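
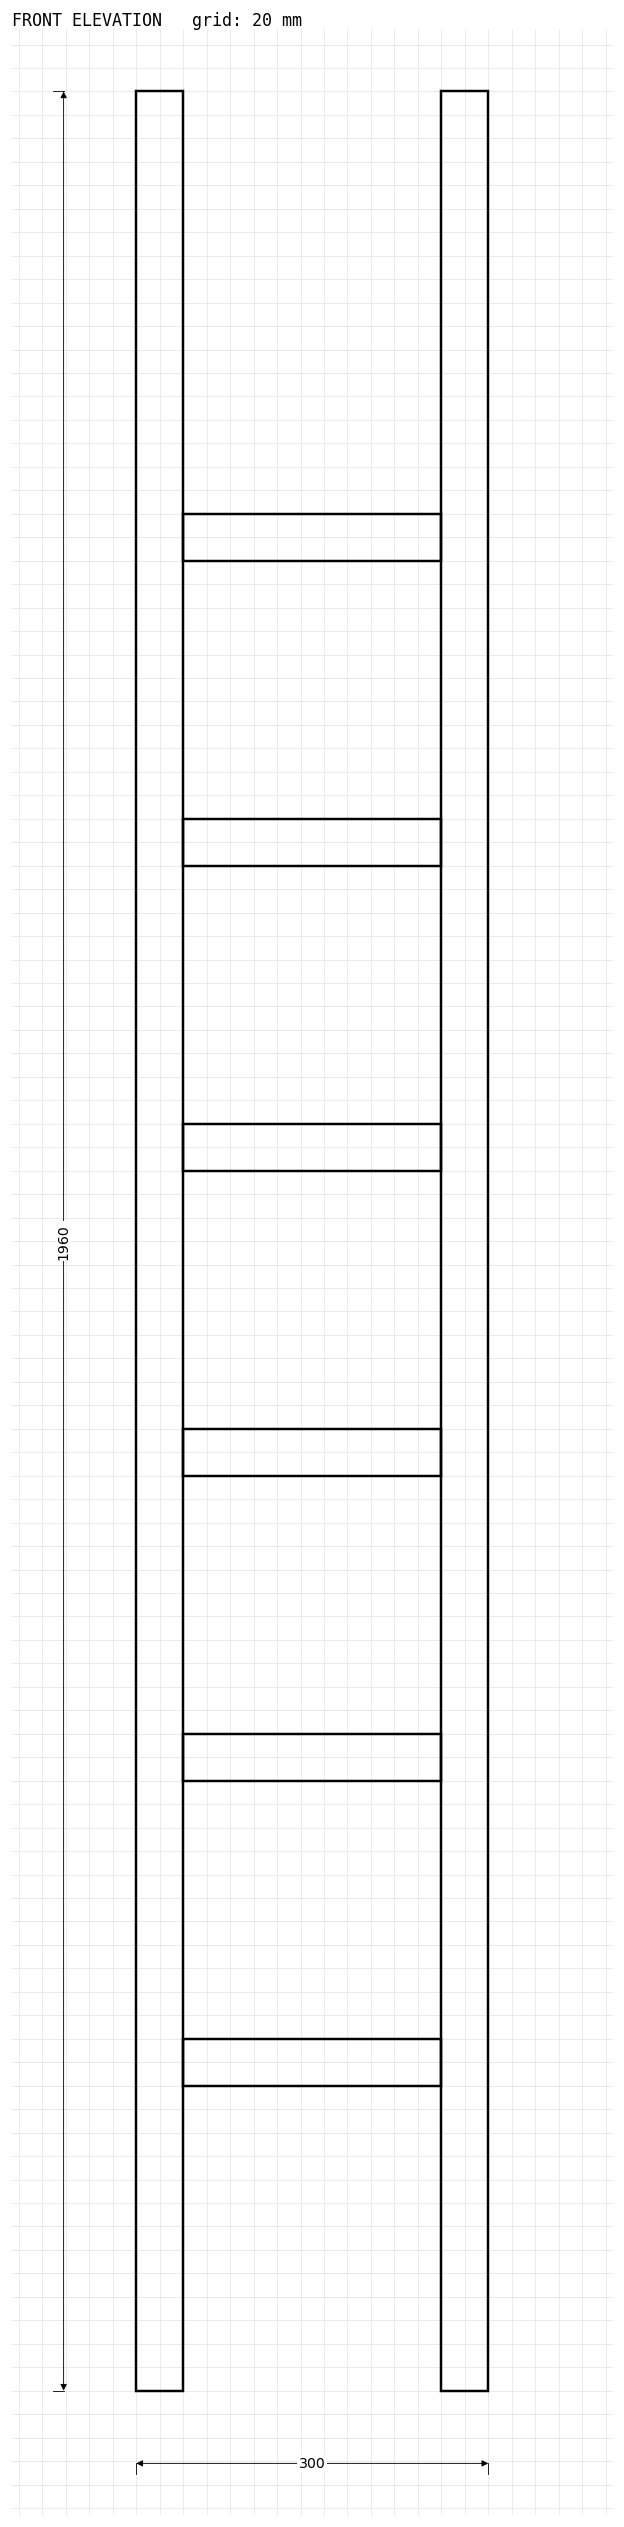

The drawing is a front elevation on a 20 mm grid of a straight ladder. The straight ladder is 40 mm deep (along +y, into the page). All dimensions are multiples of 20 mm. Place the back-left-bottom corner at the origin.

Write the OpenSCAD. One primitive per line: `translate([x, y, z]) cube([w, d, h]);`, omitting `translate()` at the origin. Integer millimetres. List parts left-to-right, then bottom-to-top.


cube([40, 40, 1960]);
translate([40, 0, 260]) cube([220, 40, 40]);
translate([40, 0, 520]) cube([220, 40, 40]);
translate([40, 0, 780]) cube([220, 40, 40]);
translate([40, 0, 1040]) cube([220, 40, 40]);
translate([40, 0, 1300]) cube([220, 40, 40]);
translate([40, 0, 1560]) cube([220, 40, 40]);
translate([260, 0, 0]) cube([40, 40, 1960]);


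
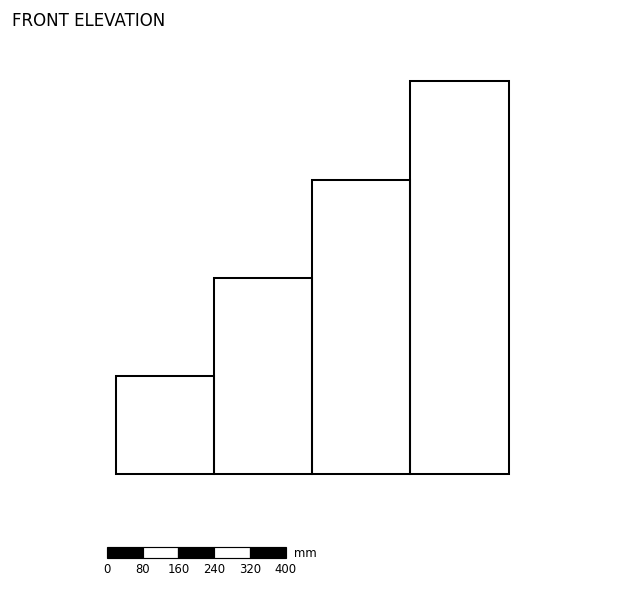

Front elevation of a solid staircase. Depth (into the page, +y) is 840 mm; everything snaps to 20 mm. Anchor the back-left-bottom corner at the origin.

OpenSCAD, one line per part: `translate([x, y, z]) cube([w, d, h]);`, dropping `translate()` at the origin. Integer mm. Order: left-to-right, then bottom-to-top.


cube([220, 840, 220]);
translate([220, 0, 0]) cube([220, 840, 440]);
translate([440, 0, 0]) cube([220, 840, 660]);
translate([660, 0, 0]) cube([220, 840, 880]);


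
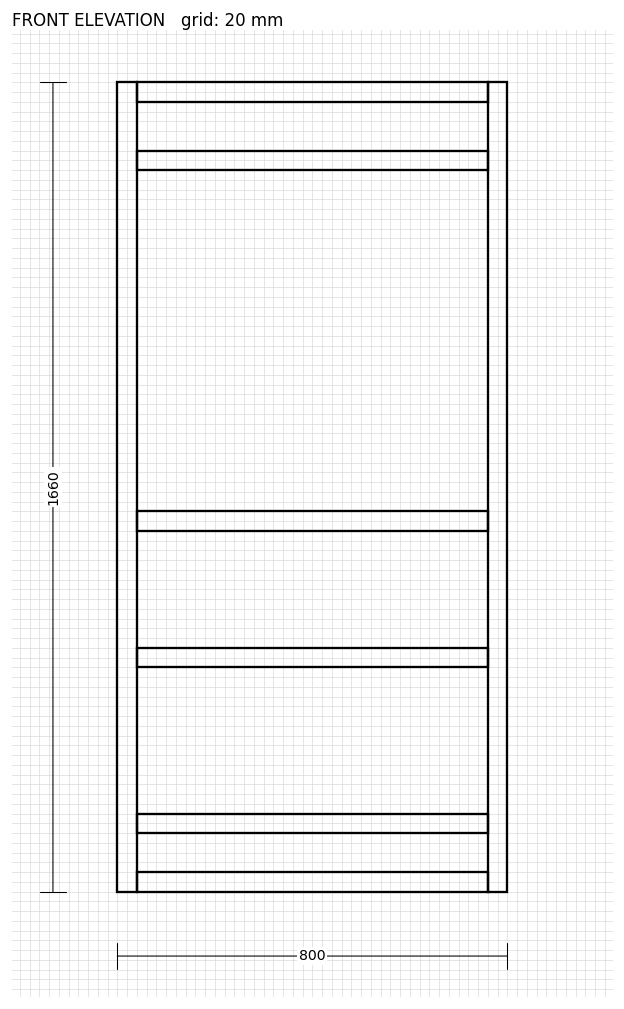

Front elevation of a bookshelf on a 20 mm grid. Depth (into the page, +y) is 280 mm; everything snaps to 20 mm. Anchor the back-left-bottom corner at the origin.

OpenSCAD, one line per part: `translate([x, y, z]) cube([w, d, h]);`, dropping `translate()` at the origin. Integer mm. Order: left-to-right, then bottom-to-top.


cube([40, 280, 1660]);
translate([40, 0, 0]) cube([720, 280, 40]);
translate([40, 0, 120]) cube([720, 280, 40]);
translate([40, 0, 460]) cube([720, 280, 40]);
translate([40, 0, 740]) cube([720, 280, 40]);
translate([40, 0, 1480]) cube([720, 280, 40]);
translate([40, 0, 1620]) cube([720, 280, 40]);
translate([760, 0, 0]) cube([40, 280, 1660]);


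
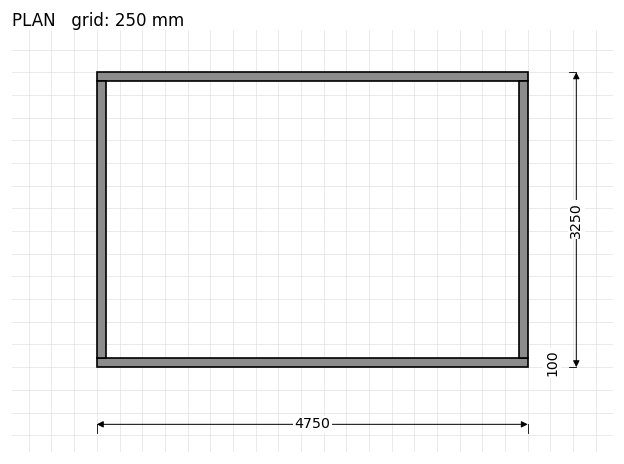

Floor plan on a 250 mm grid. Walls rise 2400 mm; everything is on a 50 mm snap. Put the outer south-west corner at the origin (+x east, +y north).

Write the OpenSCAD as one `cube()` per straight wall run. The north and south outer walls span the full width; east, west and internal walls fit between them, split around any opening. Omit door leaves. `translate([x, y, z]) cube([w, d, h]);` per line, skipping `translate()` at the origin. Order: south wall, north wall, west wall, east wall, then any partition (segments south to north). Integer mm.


cube([4750, 100, 2400]);
translate([0, 3150, 0]) cube([4750, 100, 2400]);
translate([0, 100, 0]) cube([100, 3050, 2400]);
translate([4650, 100, 0]) cube([100, 3050, 2400]);


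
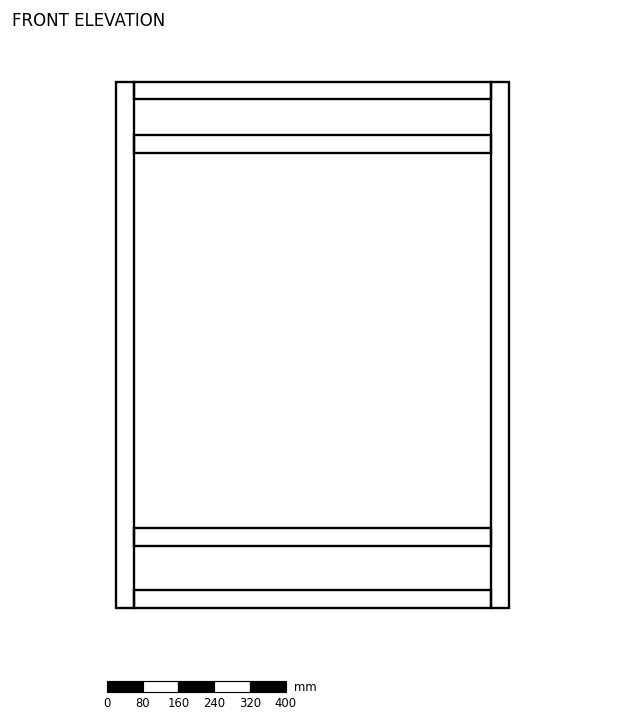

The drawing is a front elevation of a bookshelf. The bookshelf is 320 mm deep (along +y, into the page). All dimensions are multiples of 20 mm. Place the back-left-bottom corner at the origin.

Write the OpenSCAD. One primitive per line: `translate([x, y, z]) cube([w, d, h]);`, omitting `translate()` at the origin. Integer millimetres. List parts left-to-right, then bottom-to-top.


cube([40, 320, 1180]);
translate([40, 0, 0]) cube([800, 320, 40]);
translate([40, 0, 140]) cube([800, 320, 40]);
translate([40, 0, 1020]) cube([800, 320, 40]);
translate([40, 0, 1140]) cube([800, 320, 40]);
translate([840, 0, 0]) cube([40, 320, 1180]);


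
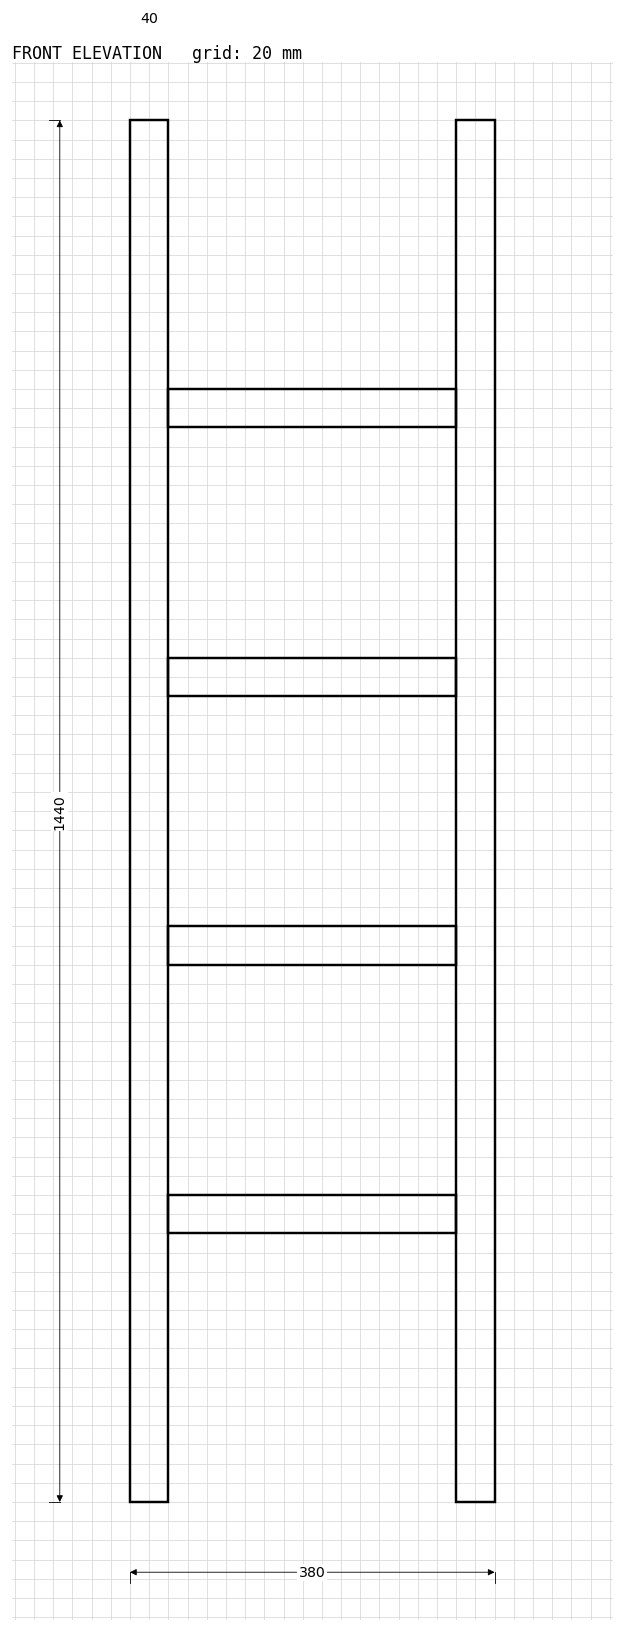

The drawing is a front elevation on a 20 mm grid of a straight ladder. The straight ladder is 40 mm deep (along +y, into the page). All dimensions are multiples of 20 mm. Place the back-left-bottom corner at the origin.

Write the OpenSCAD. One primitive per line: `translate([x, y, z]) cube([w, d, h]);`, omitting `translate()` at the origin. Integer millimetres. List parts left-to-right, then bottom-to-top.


cube([40, 40, 1440]);
translate([40, 0, 280]) cube([300, 40, 40]);
translate([40, 0, 560]) cube([300, 40, 40]);
translate([40, 0, 840]) cube([300, 40, 40]);
translate([40, 0, 1120]) cube([300, 40, 40]);
translate([340, 0, 0]) cube([40, 40, 1440]);


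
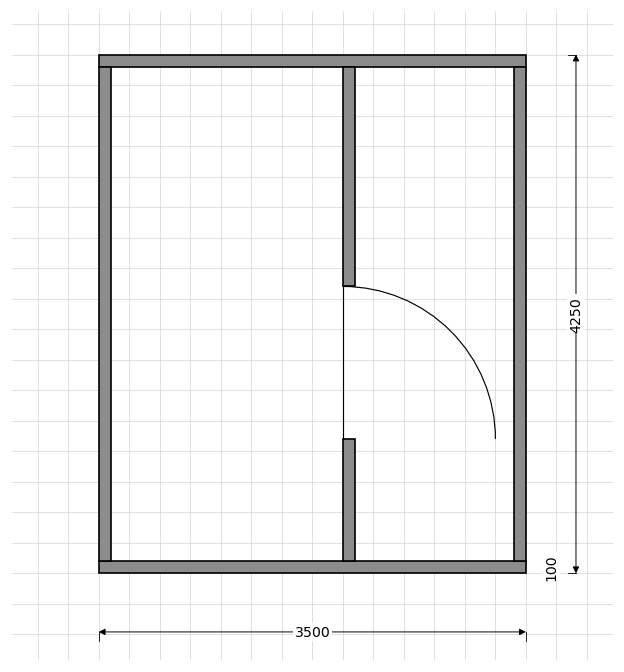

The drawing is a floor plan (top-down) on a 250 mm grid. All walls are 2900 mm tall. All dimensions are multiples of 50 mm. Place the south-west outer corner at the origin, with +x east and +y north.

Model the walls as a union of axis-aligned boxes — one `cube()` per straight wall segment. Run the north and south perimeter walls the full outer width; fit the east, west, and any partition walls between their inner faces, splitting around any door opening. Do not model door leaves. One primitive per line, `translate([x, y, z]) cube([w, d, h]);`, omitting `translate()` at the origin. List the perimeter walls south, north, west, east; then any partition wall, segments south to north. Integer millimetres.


cube([3500, 100, 2900]);
translate([0, 4150, 0]) cube([3500, 100, 2900]);
translate([0, 100, 0]) cube([100, 4050, 2900]);
translate([3400, 100, 0]) cube([100, 4050, 2900]);
translate([2000, 100, 0]) cube([100, 1000, 2900]);
translate([2000, 2350, 0]) cube([100, 1800, 2900]);


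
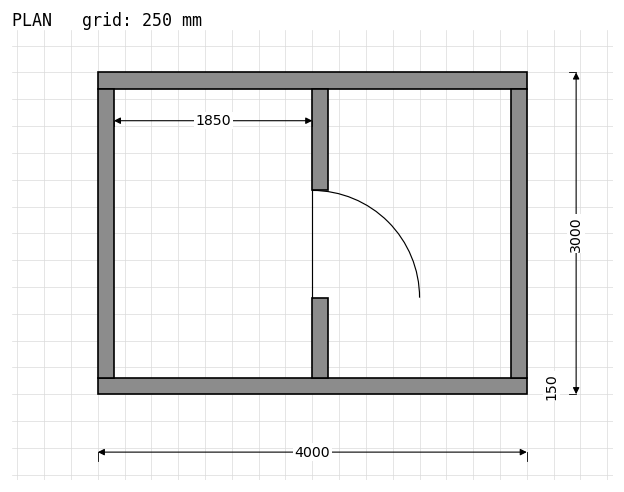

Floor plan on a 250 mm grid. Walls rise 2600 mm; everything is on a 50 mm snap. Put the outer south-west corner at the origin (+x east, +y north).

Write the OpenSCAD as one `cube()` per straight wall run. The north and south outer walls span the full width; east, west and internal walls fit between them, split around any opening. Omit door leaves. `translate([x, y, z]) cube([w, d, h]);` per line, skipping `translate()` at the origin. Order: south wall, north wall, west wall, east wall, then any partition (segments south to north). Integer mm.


cube([4000, 150, 2600]);
translate([0, 2850, 0]) cube([4000, 150, 2600]);
translate([0, 150, 0]) cube([150, 2700, 2600]);
translate([3850, 150, 0]) cube([150, 2700, 2600]);
translate([2000, 150, 0]) cube([150, 750, 2600]);
translate([2000, 1900, 0]) cube([150, 950, 2600]);


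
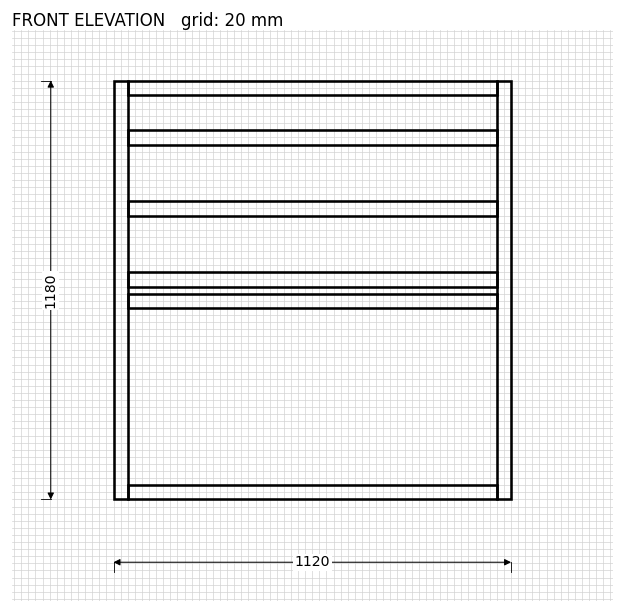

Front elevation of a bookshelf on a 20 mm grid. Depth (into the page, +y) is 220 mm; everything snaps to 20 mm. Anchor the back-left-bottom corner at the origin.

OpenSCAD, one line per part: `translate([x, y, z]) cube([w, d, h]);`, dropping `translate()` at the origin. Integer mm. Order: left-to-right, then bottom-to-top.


cube([40, 220, 1180]);
translate([40, 0, 0]) cube([1040, 220, 40]);
translate([40, 0, 540]) cube([1040, 220, 40]);
translate([40, 0, 600]) cube([1040, 220, 40]);
translate([40, 0, 800]) cube([1040, 220, 40]);
translate([40, 0, 1000]) cube([1040, 220, 40]);
translate([40, 0, 1140]) cube([1040, 220, 40]);
translate([1080, 0, 0]) cube([40, 220, 1180]);


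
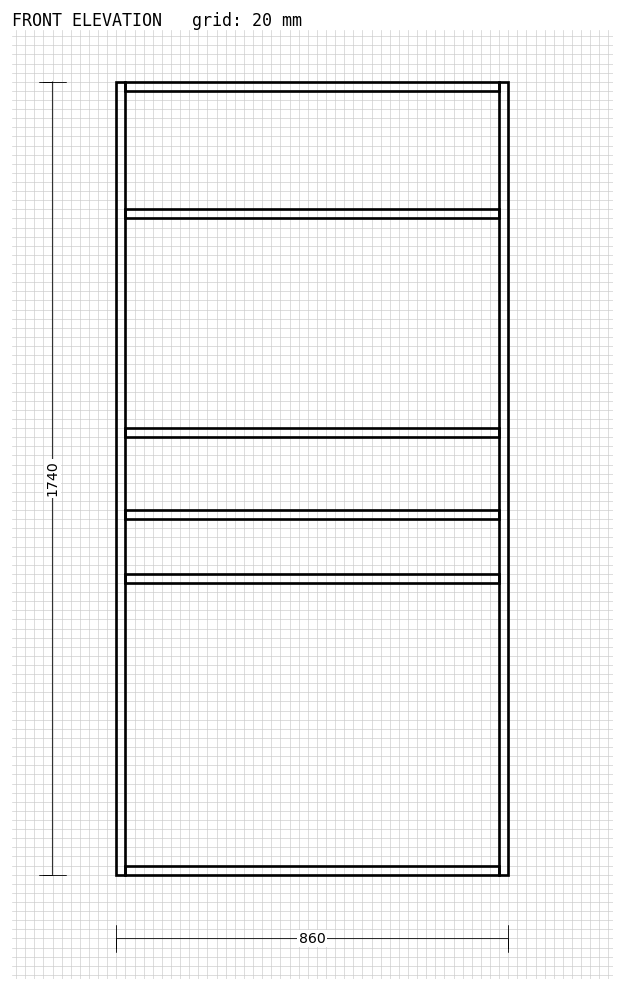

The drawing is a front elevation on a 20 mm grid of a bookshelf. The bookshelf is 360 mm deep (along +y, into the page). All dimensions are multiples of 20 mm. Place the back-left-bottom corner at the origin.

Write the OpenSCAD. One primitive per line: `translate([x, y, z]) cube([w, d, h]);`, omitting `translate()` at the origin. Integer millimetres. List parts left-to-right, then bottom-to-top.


cube([20, 360, 1740]);
translate([20, 0, 0]) cube([820, 360, 20]);
translate([20, 0, 640]) cube([820, 360, 20]);
translate([20, 0, 780]) cube([820, 360, 20]);
translate([20, 0, 960]) cube([820, 360, 20]);
translate([20, 0, 1440]) cube([820, 360, 20]);
translate([20, 0, 1720]) cube([820, 360, 20]);
translate([840, 0, 0]) cube([20, 360, 1740]);


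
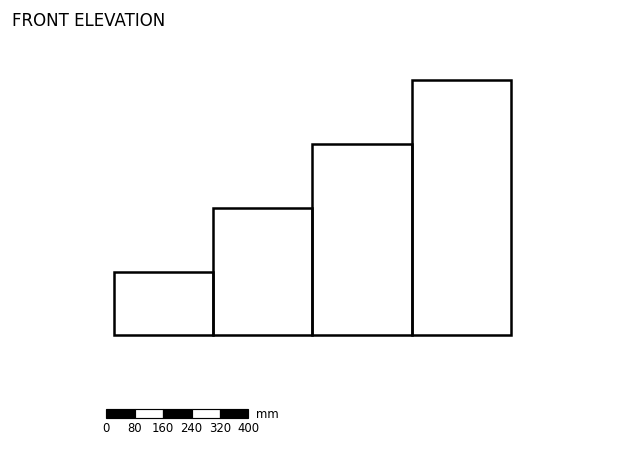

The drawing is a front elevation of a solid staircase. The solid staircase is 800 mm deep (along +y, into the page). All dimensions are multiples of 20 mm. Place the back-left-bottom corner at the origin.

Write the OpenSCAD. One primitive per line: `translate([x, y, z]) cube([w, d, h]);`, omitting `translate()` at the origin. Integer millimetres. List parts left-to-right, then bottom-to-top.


cube([280, 800, 180]);
translate([280, 0, 0]) cube([280, 800, 360]);
translate([560, 0, 0]) cube([280, 800, 540]);
translate([840, 0, 0]) cube([280, 800, 720]);


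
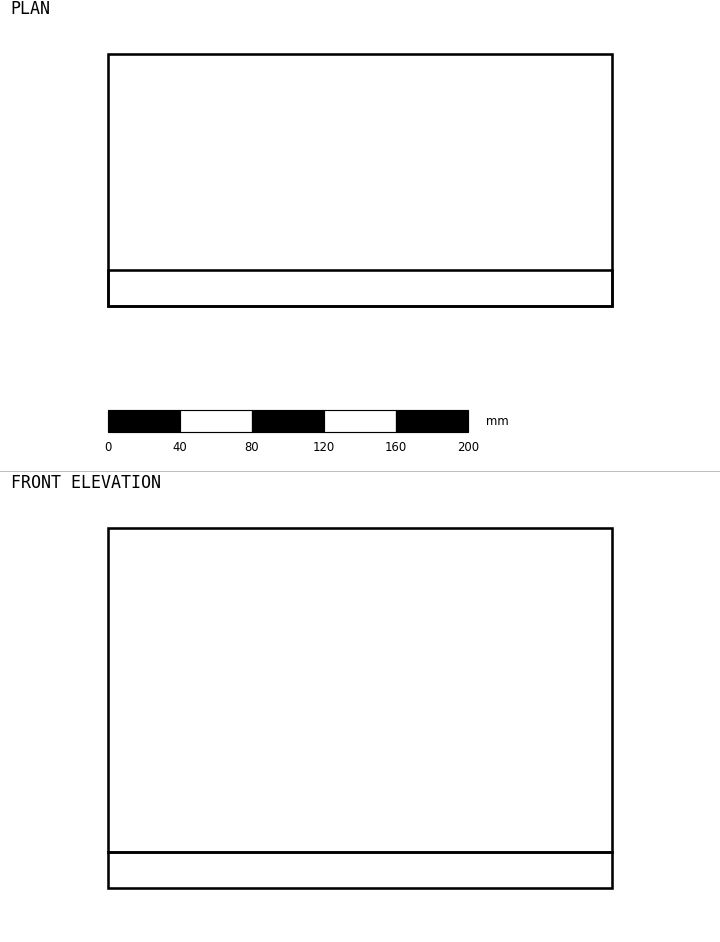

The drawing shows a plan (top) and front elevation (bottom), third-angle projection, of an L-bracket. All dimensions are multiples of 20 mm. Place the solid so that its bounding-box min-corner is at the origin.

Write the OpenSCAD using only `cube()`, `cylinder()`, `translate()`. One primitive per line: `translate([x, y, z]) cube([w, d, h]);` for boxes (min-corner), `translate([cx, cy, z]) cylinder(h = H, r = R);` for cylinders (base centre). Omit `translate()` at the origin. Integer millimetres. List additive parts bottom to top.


cube([280, 140, 20]);
translate([0, 0, 20]) cube([280, 20, 180]);


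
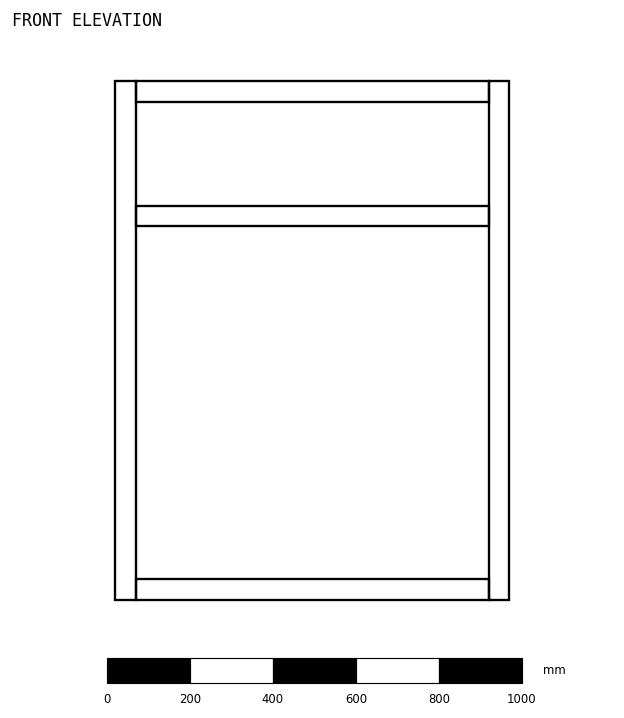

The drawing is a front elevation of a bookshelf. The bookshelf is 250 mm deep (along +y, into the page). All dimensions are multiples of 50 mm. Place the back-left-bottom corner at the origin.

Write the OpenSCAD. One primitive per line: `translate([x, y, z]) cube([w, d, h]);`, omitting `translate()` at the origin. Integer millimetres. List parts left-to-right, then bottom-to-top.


cube([50, 250, 1250]);
translate([50, 0, 0]) cube([850, 250, 50]);
translate([50, 0, 900]) cube([850, 250, 50]);
translate([50, 0, 1200]) cube([850, 250, 50]);
translate([900, 0, 0]) cube([50, 250, 1250]);


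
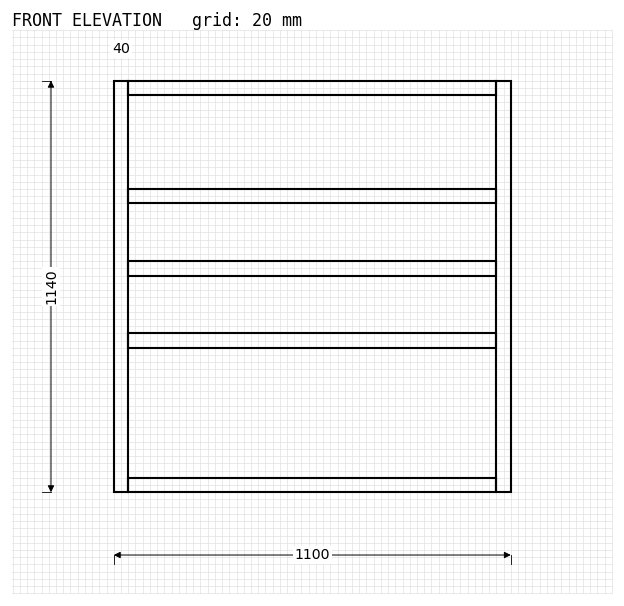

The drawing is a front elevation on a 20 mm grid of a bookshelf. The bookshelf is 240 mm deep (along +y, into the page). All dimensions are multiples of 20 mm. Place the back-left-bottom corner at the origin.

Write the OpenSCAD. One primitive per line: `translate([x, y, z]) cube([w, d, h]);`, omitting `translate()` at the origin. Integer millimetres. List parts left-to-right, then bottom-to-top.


cube([40, 240, 1140]);
translate([40, 0, 0]) cube([1020, 240, 40]);
translate([40, 0, 400]) cube([1020, 240, 40]);
translate([40, 0, 600]) cube([1020, 240, 40]);
translate([40, 0, 800]) cube([1020, 240, 40]);
translate([40, 0, 1100]) cube([1020, 240, 40]);
translate([1060, 0, 0]) cube([40, 240, 1140]);


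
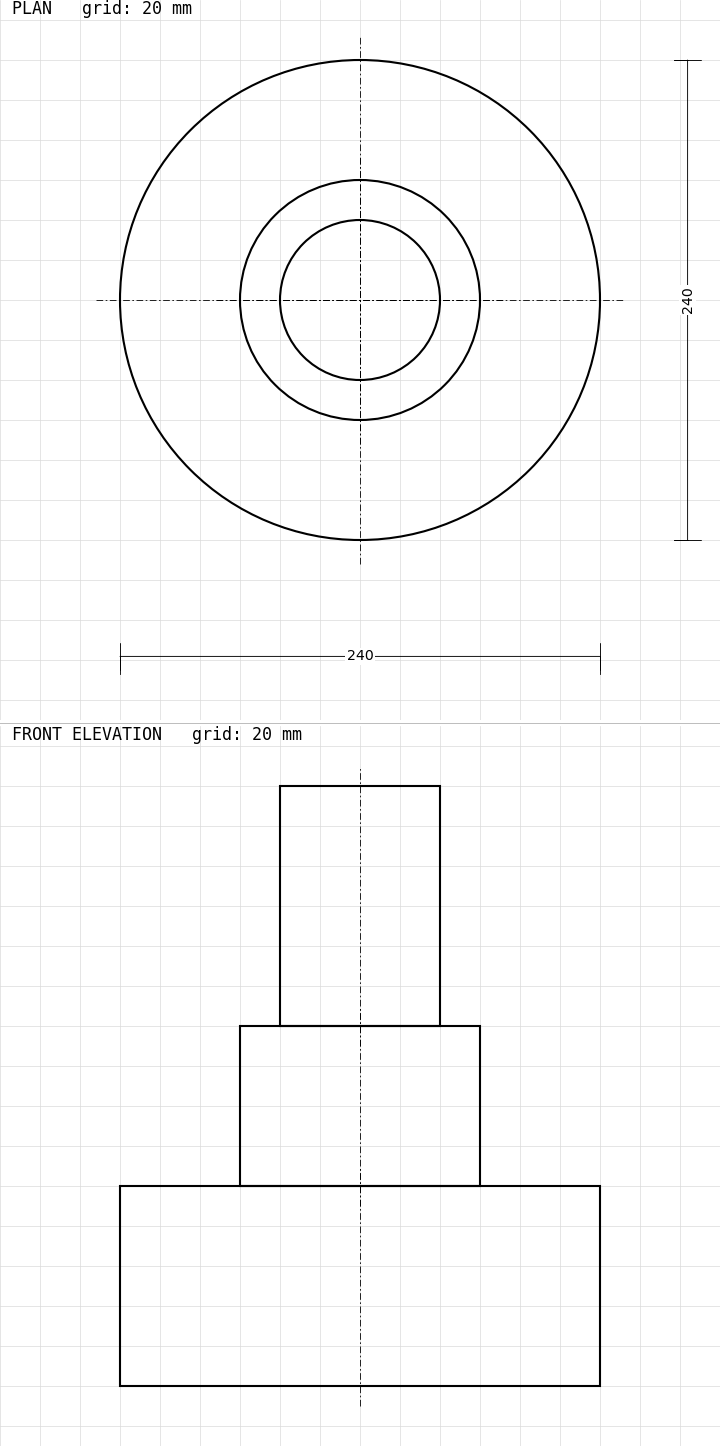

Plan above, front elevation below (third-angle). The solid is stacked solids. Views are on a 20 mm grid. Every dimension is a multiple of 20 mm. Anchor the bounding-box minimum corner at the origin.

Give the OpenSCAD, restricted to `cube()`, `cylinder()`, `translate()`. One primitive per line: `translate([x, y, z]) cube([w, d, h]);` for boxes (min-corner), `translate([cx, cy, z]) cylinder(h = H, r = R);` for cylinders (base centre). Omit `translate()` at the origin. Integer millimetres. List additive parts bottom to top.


translate([120, 120, 0]) cylinder(h = 100, r = 120);
translate([120, 120, 100]) cylinder(h = 80, r = 60);
translate([120, 120, 180]) cylinder(h = 120, r = 40);


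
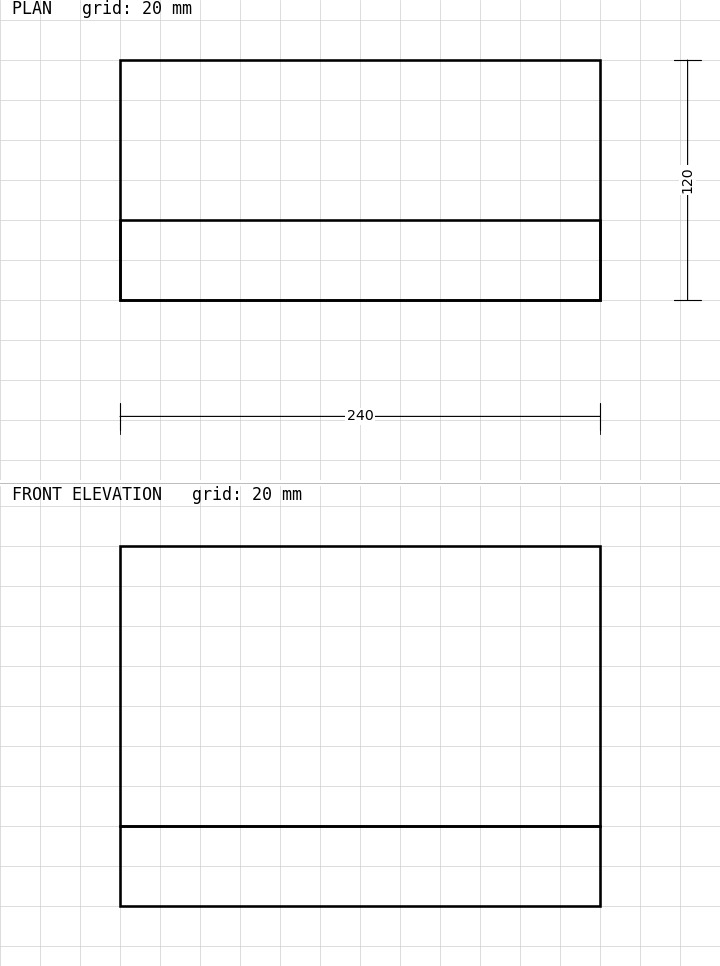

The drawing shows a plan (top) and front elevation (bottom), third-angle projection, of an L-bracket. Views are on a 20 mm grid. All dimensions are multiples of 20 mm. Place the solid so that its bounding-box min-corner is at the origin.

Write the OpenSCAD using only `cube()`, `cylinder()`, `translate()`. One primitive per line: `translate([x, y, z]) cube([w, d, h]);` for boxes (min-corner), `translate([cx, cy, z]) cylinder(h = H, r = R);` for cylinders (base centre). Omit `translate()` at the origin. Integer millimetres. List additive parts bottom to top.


cube([240, 120, 40]);
translate([0, 0, 40]) cube([240, 40, 140]);


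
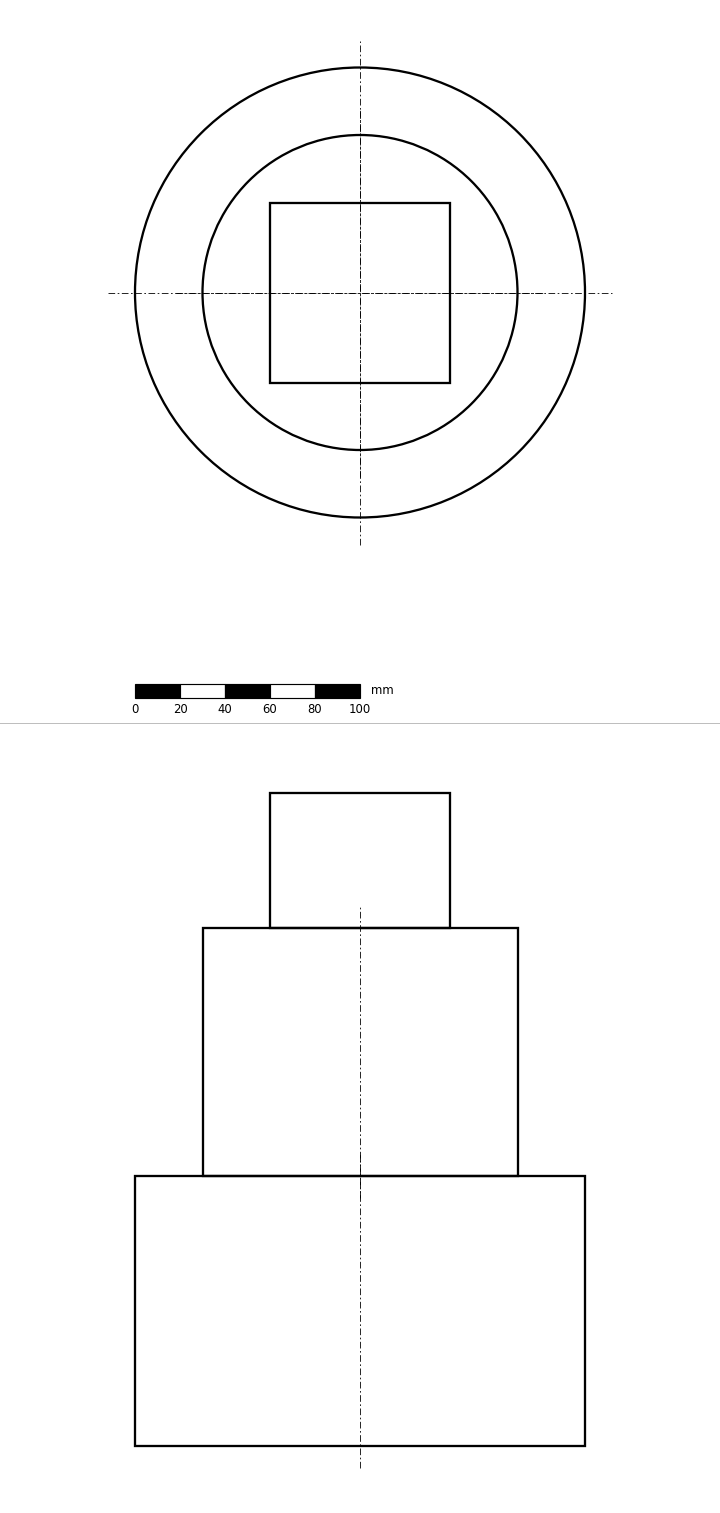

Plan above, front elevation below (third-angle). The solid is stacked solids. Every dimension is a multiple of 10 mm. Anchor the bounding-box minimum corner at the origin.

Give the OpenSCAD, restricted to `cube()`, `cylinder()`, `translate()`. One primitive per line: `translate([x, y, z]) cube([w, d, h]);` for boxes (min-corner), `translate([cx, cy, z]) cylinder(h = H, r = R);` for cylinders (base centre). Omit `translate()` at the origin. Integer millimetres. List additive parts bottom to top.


translate([100, 100, 0]) cylinder(h = 120, r = 100);
translate([100, 100, 120]) cylinder(h = 110, r = 70);
translate([60, 60, 230]) cube([80, 80, 60]);


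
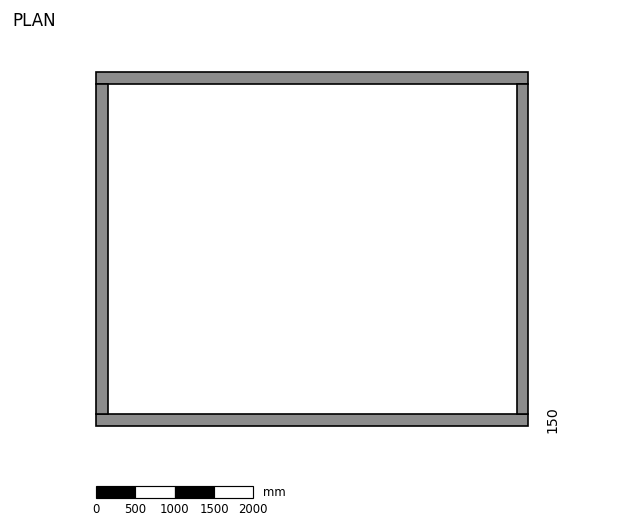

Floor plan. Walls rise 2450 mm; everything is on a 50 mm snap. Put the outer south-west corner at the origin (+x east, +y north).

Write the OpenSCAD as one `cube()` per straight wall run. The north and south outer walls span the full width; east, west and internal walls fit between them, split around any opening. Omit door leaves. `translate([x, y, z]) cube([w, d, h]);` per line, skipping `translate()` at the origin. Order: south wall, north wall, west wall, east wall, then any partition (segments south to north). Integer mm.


cube([5500, 150, 2450]);
translate([0, 4350, 0]) cube([5500, 150, 2450]);
translate([0, 150, 0]) cube([150, 4200, 2450]);
translate([5350, 150, 0]) cube([150, 4200, 2450]);


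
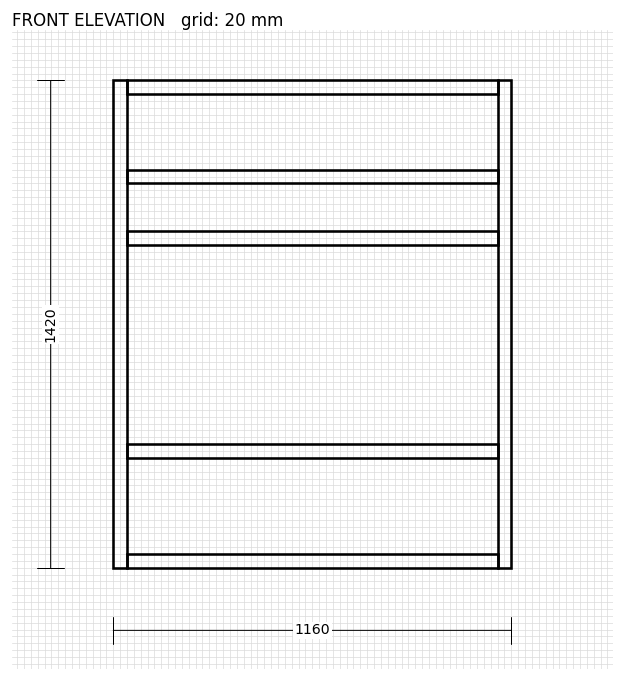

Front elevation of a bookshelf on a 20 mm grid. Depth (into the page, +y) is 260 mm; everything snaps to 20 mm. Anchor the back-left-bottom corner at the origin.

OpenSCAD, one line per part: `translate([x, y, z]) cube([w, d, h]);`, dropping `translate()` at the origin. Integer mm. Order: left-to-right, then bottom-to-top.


cube([40, 260, 1420]);
translate([40, 0, 0]) cube([1080, 260, 40]);
translate([40, 0, 320]) cube([1080, 260, 40]);
translate([40, 0, 940]) cube([1080, 260, 40]);
translate([40, 0, 1120]) cube([1080, 260, 40]);
translate([40, 0, 1380]) cube([1080, 260, 40]);
translate([1120, 0, 0]) cube([40, 260, 1420]);


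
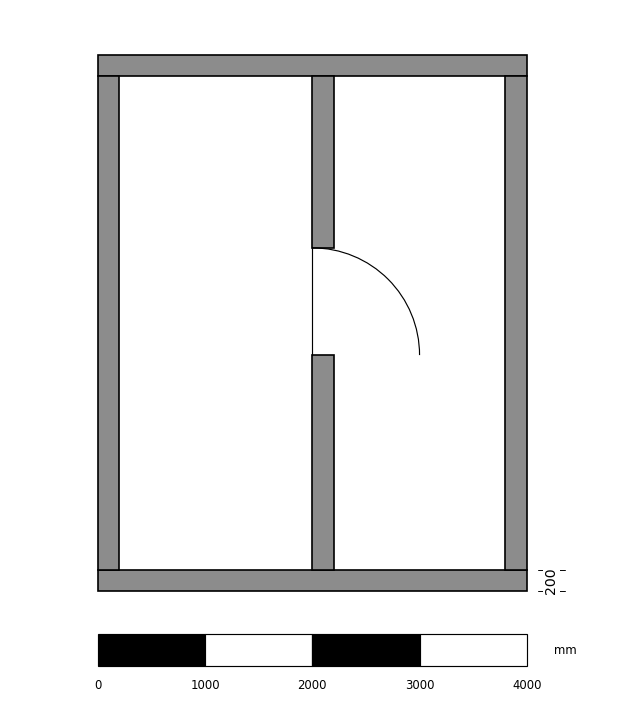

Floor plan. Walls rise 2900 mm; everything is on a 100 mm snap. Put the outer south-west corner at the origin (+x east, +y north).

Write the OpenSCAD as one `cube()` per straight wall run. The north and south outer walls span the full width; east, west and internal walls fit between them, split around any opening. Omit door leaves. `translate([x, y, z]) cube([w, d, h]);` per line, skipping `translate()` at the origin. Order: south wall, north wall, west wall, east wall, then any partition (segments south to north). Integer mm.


cube([4000, 200, 2900]);
translate([0, 4800, 0]) cube([4000, 200, 2900]);
translate([0, 200, 0]) cube([200, 4600, 2900]);
translate([3800, 200, 0]) cube([200, 4600, 2900]);
translate([2000, 200, 0]) cube([200, 2000, 2900]);
translate([2000, 3200, 0]) cube([200, 1600, 2900]);


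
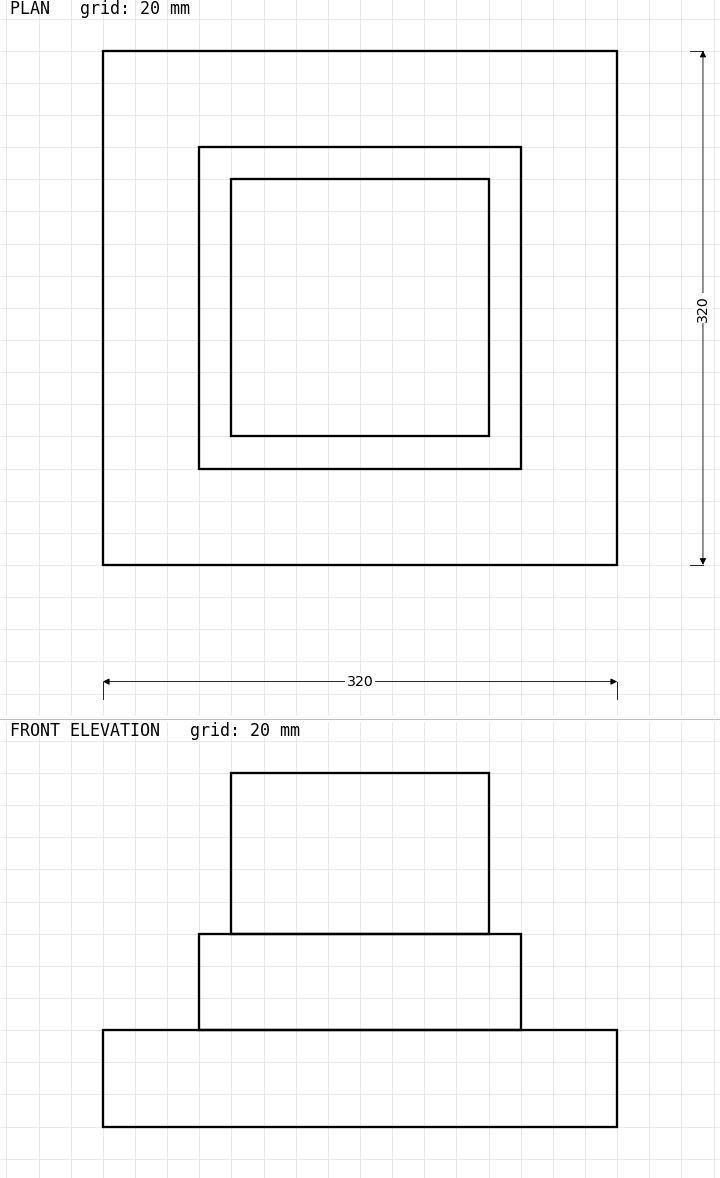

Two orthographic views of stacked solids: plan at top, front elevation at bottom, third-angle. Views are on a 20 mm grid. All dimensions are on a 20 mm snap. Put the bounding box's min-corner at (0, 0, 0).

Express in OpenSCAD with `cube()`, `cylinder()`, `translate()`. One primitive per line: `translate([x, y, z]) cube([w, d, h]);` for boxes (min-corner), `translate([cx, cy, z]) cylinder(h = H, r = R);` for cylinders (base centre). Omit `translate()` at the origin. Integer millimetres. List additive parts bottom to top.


cube([320, 320, 60]);
translate([60, 60, 60]) cube([200, 200, 60]);
translate([80, 80, 120]) cube([160, 160, 100]);


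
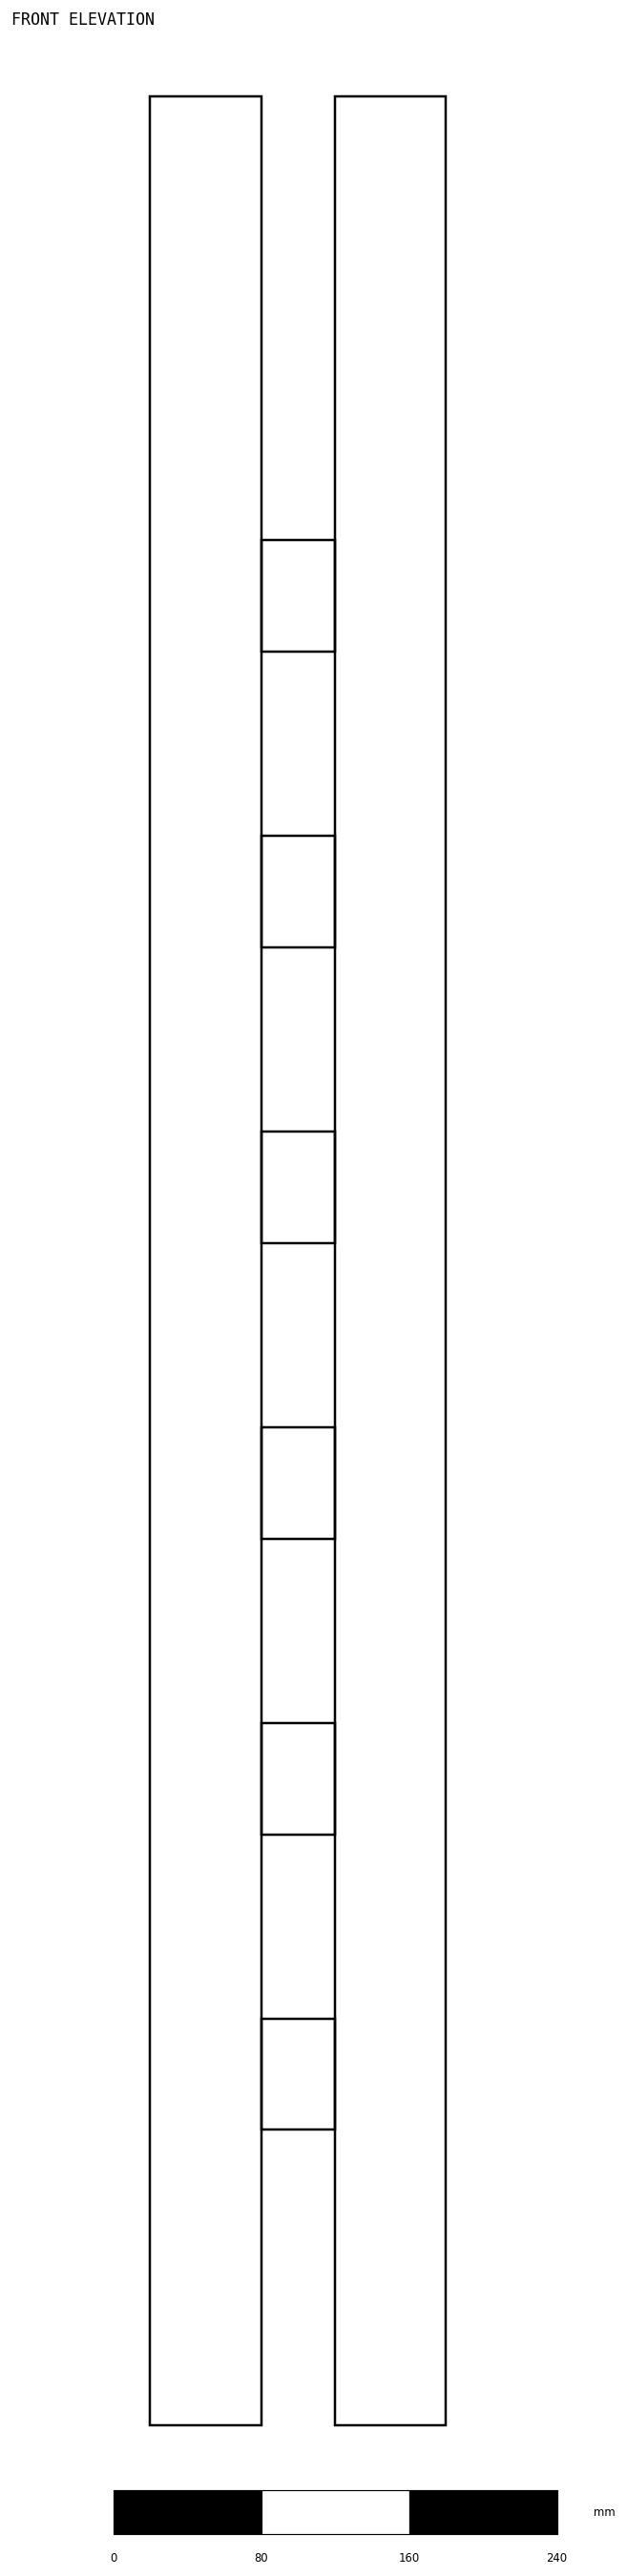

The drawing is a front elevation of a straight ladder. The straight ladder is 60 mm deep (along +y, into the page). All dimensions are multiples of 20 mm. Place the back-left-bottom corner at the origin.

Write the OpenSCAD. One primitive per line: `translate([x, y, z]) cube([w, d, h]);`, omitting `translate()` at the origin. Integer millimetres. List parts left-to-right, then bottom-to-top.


cube([60, 60, 1260]);
translate([60, 0, 160]) cube([40, 60, 60]);
translate([60, 0, 320]) cube([40, 60, 60]);
translate([60, 0, 480]) cube([40, 60, 60]);
translate([60, 0, 640]) cube([40, 60, 60]);
translate([60, 0, 800]) cube([40, 60, 60]);
translate([60, 0, 960]) cube([40, 60, 60]);
translate([100, 0, 0]) cube([60, 60, 1260]);


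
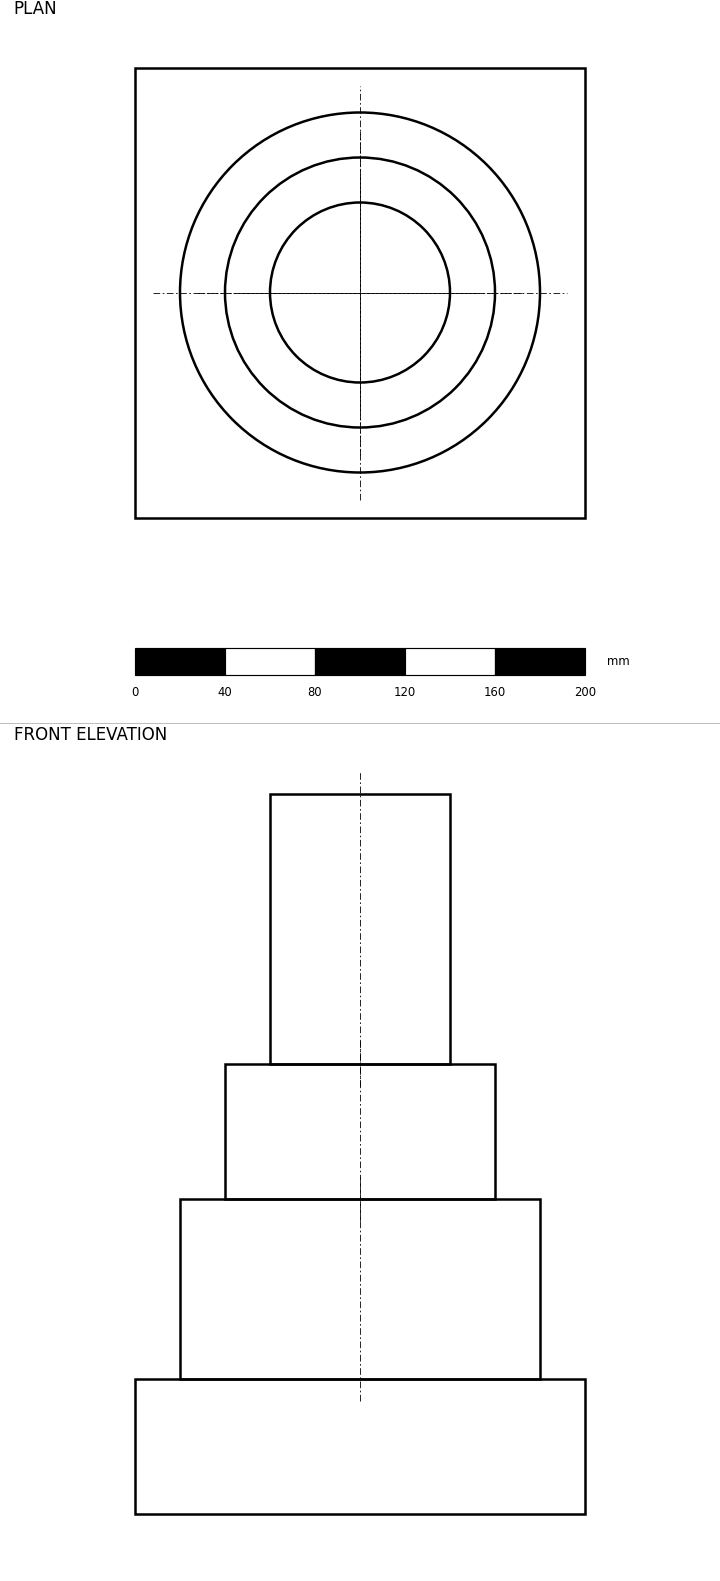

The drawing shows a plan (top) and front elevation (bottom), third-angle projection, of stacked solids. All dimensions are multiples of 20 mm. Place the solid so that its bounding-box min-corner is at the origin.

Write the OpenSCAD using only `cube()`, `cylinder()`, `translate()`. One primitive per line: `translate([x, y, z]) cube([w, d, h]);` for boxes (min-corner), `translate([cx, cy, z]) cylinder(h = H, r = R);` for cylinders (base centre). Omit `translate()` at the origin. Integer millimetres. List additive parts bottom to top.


cube([200, 200, 60]);
translate([100, 100, 60]) cylinder(h = 80, r = 80);
translate([100, 100, 140]) cylinder(h = 60, r = 60);
translate([100, 100, 200]) cylinder(h = 120, r = 40);


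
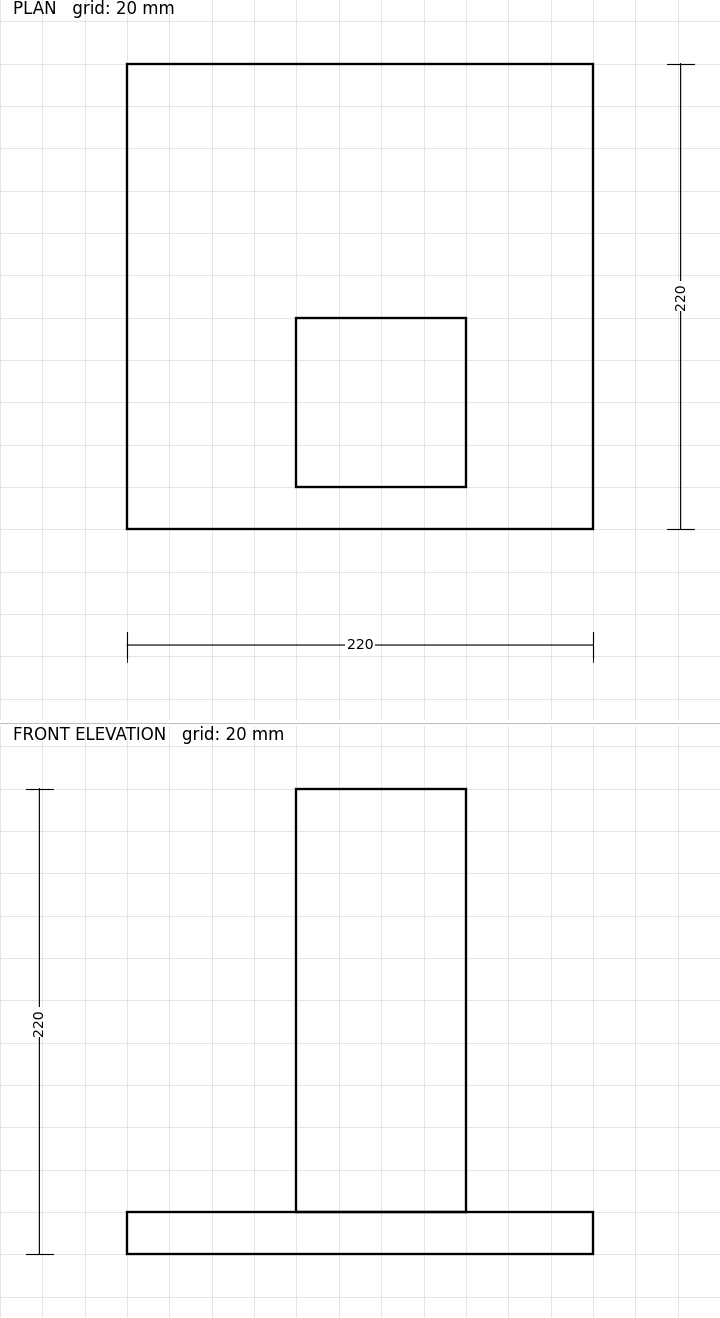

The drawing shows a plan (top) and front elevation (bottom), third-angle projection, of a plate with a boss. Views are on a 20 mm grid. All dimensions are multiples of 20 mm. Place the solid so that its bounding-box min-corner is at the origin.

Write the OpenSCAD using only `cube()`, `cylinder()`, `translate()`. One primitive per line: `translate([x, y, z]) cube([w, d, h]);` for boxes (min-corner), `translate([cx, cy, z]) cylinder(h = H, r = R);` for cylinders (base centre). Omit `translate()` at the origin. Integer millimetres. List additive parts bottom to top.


cube([220, 220, 20]);
translate([80, 20, 20]) cube([80, 80, 200]);


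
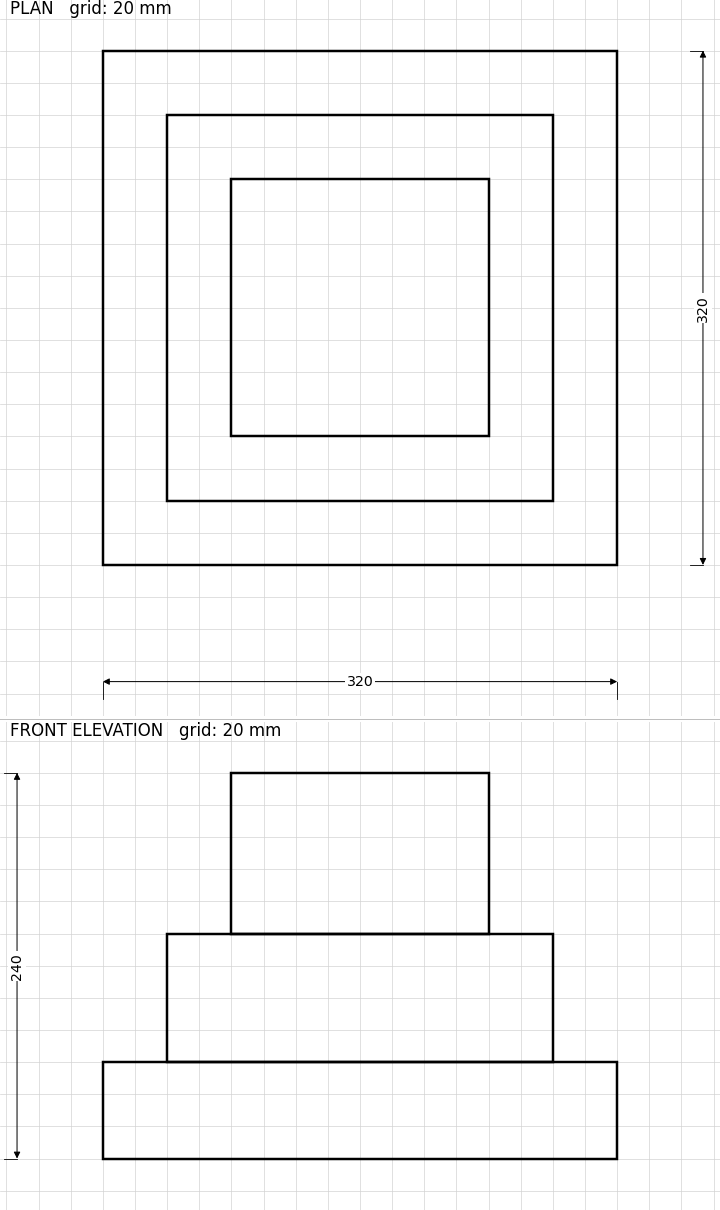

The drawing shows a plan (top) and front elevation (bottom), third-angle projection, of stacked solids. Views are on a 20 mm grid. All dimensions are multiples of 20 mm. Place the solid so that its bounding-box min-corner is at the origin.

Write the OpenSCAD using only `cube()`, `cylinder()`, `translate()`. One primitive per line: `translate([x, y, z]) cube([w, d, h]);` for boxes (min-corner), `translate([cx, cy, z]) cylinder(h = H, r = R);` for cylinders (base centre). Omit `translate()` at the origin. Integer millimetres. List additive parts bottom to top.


cube([320, 320, 60]);
translate([40, 40, 60]) cube([240, 240, 80]);
translate([80, 80, 140]) cube([160, 160, 100]);


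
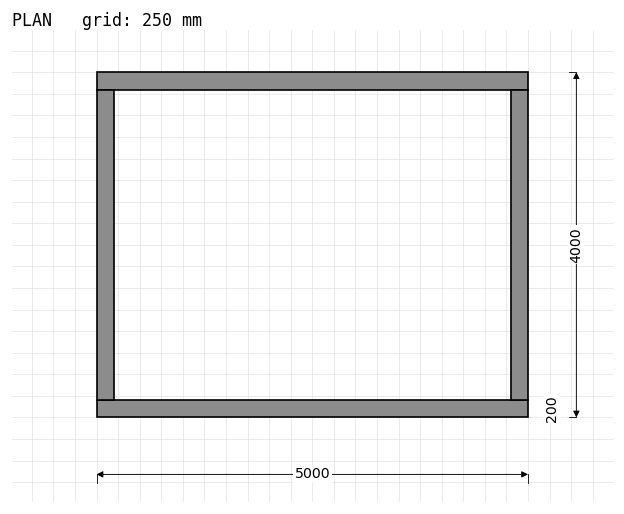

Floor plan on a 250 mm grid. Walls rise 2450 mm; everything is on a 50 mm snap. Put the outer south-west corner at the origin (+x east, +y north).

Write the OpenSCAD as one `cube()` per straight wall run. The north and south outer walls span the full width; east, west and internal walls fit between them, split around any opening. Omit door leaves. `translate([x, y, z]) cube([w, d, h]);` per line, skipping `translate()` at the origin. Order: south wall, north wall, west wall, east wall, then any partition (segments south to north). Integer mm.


cube([5000, 200, 2450]);
translate([0, 3800, 0]) cube([5000, 200, 2450]);
translate([0, 200, 0]) cube([200, 3600, 2450]);
translate([4800, 200, 0]) cube([200, 3600, 2450]);


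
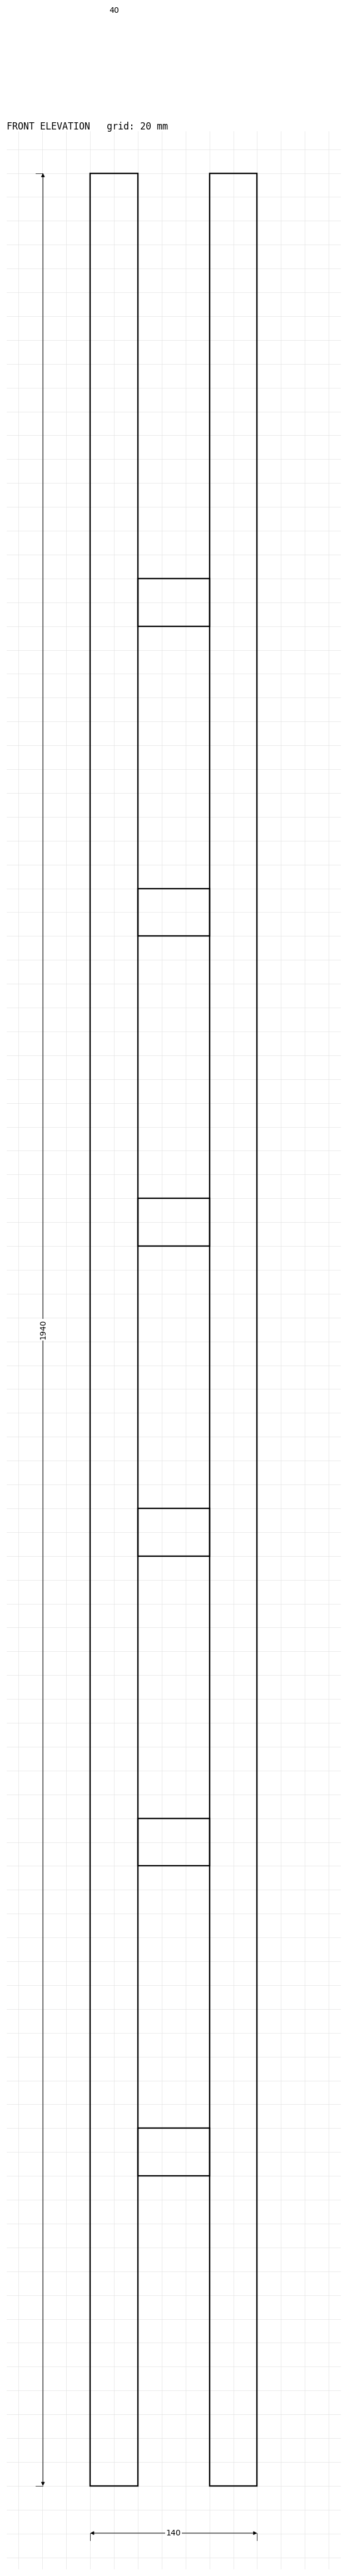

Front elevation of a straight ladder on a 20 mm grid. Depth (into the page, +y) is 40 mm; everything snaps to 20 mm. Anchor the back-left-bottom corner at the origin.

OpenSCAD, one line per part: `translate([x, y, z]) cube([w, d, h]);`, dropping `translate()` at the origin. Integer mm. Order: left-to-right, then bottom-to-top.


cube([40, 40, 1940]);
translate([40, 0, 260]) cube([60, 40, 40]);
translate([40, 0, 520]) cube([60, 40, 40]);
translate([40, 0, 780]) cube([60, 40, 40]);
translate([40, 0, 1040]) cube([60, 40, 40]);
translate([40, 0, 1300]) cube([60, 40, 40]);
translate([40, 0, 1560]) cube([60, 40, 40]);
translate([100, 0, 0]) cube([40, 40, 1940]);


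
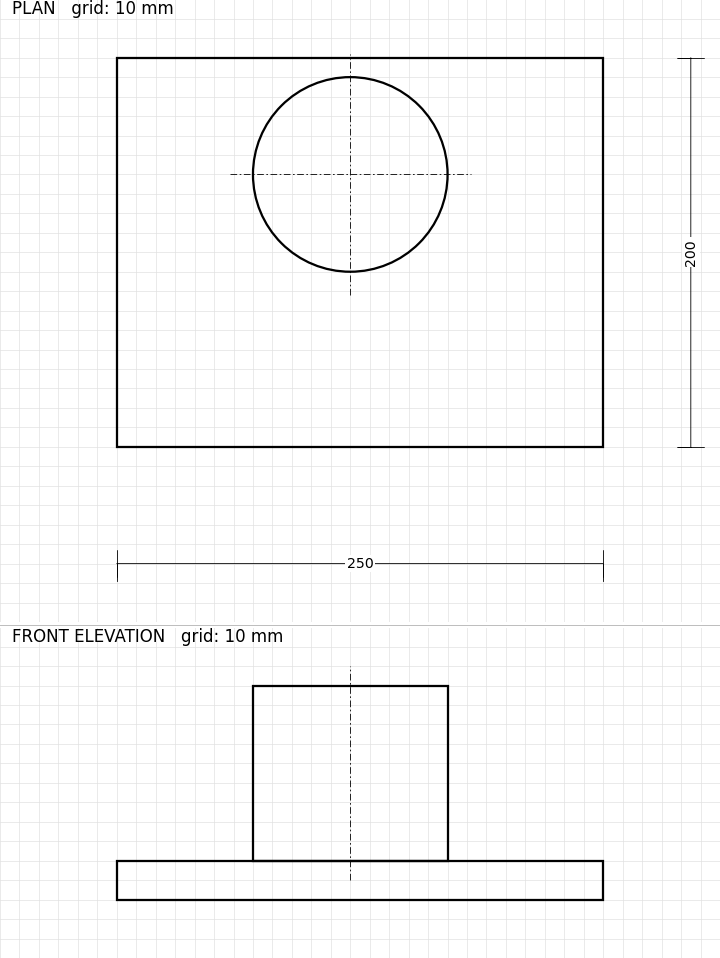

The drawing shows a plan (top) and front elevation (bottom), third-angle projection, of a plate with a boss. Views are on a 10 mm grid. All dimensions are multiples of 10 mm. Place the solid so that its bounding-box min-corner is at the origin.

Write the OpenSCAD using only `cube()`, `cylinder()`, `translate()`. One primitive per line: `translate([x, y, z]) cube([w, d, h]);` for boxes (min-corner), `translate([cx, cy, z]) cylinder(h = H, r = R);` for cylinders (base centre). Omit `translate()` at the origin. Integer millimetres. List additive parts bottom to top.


cube([250, 200, 20]);
translate([120, 140, 20]) cylinder(h = 90, r = 50);


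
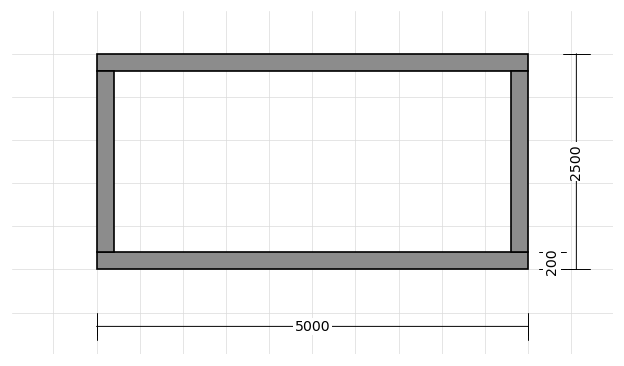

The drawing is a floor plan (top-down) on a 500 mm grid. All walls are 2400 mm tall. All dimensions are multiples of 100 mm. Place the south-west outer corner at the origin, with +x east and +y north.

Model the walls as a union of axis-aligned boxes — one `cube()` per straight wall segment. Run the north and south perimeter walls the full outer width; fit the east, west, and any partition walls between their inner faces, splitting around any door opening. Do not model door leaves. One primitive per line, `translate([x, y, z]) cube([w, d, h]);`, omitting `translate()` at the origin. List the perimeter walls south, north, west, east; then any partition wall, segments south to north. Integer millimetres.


cube([5000, 200, 2400]);
translate([0, 2300, 0]) cube([5000, 200, 2400]);
translate([0, 200, 0]) cube([200, 2100, 2400]);
translate([4800, 200, 0]) cube([200, 2100, 2400]);


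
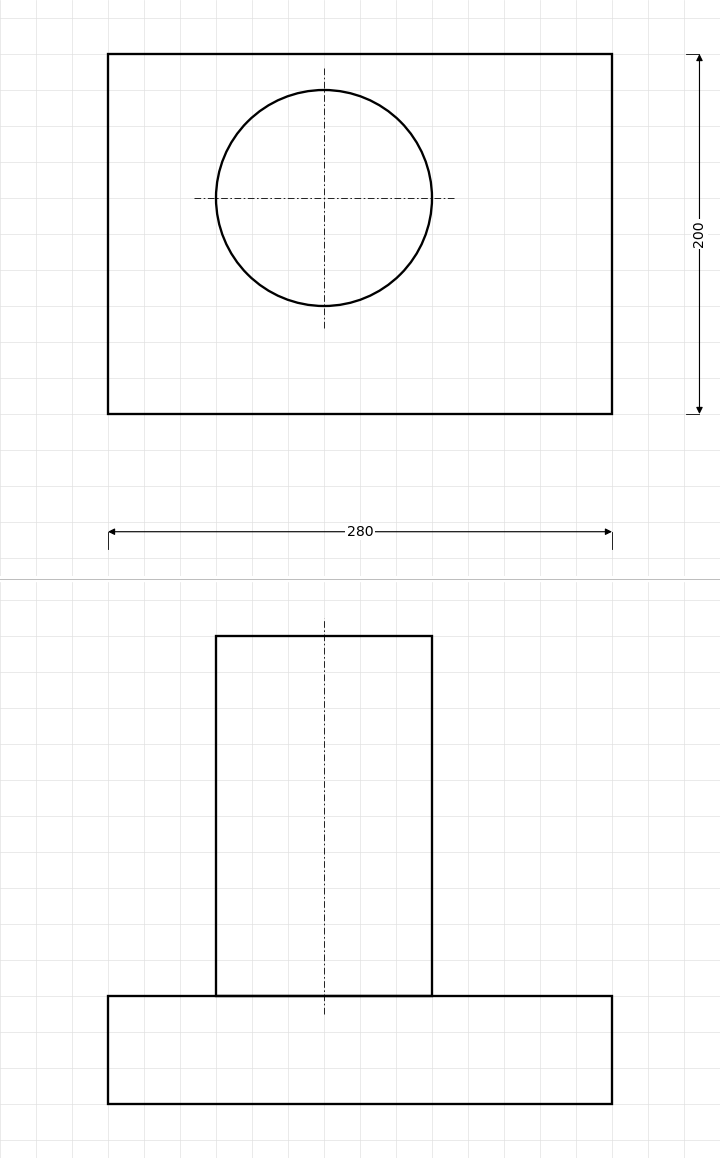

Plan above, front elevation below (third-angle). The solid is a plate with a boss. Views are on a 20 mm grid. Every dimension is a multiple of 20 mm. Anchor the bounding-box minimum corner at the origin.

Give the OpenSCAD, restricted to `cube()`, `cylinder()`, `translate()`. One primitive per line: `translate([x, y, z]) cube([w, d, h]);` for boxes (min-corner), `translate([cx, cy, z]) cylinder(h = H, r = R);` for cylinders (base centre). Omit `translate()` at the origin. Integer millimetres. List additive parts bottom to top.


cube([280, 200, 60]);
translate([120, 120, 60]) cylinder(h = 200, r = 60);


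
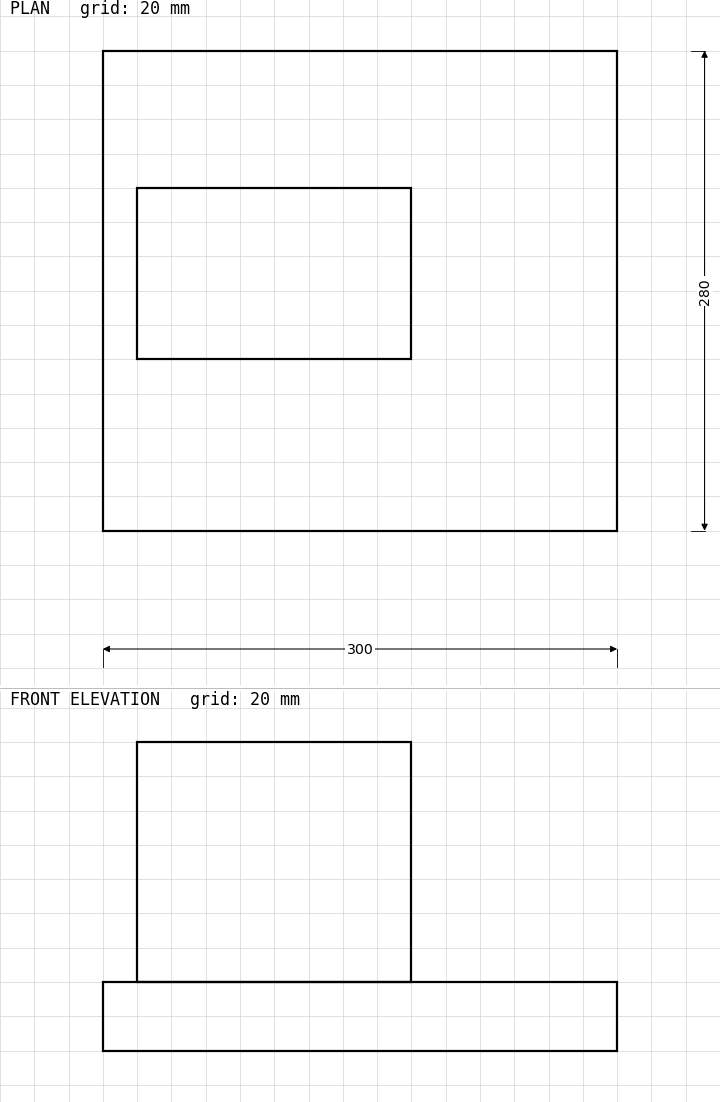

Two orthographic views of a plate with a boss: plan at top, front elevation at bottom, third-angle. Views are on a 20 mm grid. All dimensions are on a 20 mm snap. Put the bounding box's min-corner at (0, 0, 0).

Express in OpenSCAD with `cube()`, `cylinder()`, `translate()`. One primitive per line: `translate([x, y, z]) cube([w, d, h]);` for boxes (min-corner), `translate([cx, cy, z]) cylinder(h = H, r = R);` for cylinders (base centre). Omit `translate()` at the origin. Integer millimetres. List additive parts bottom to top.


cube([300, 280, 40]);
translate([20, 100, 40]) cube([160, 100, 140]);


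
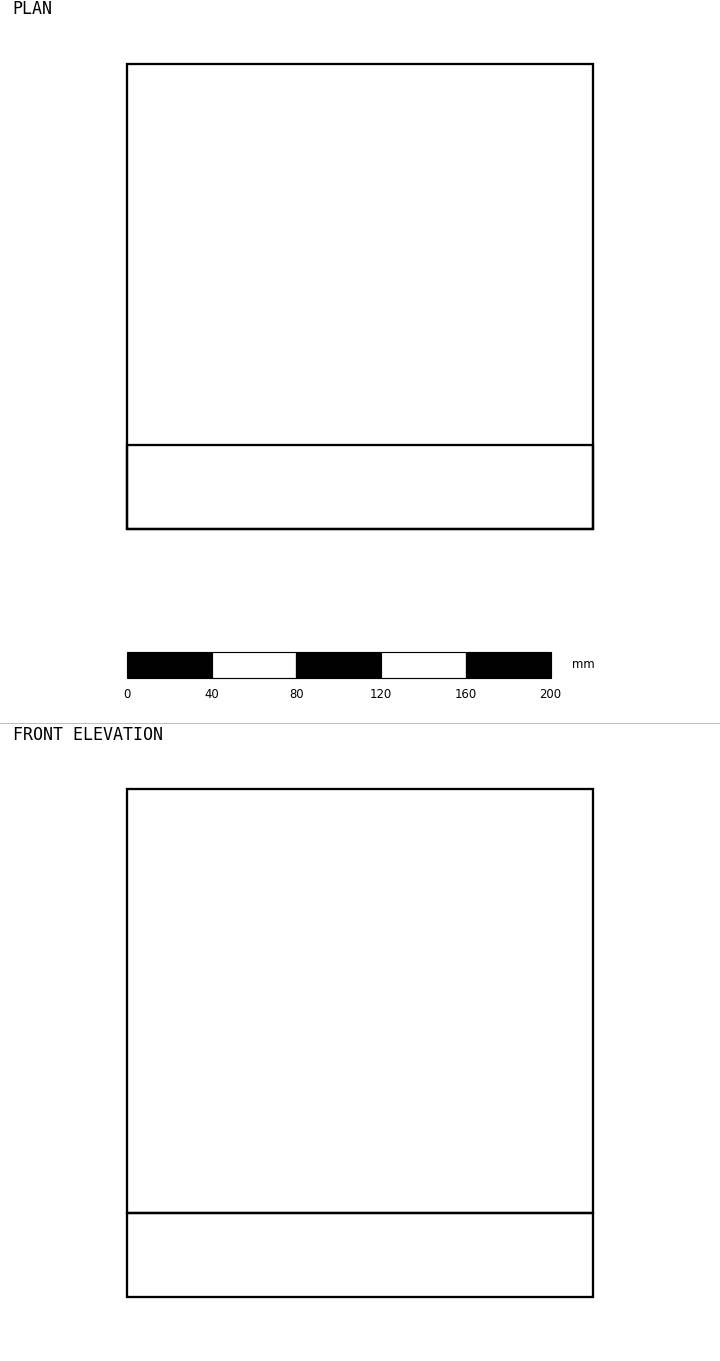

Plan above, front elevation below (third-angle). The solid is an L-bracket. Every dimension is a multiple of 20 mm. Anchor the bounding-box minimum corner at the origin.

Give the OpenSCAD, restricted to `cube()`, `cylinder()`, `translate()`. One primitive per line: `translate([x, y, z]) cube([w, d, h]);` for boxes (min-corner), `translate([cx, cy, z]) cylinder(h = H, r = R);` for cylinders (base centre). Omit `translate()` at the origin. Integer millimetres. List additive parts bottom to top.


cube([220, 220, 40]);
translate([0, 0, 40]) cube([220, 40, 200]);


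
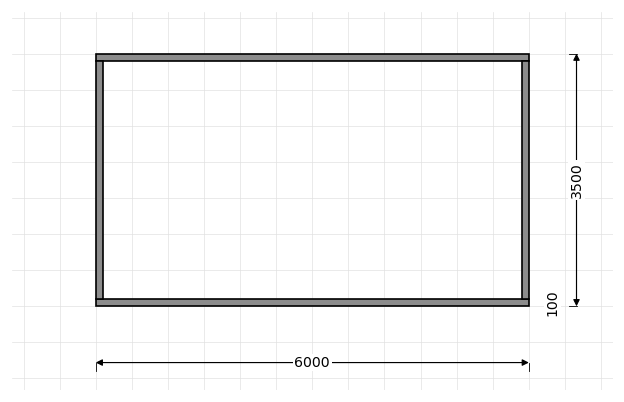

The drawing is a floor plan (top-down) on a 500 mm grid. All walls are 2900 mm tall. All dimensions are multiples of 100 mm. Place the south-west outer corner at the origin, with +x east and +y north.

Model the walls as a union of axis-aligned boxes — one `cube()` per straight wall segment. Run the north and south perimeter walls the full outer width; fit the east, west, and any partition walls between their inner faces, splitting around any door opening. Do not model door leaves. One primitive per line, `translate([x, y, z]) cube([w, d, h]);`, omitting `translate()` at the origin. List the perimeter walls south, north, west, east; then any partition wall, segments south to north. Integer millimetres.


cube([6000, 100, 2900]);
translate([0, 3400, 0]) cube([6000, 100, 2900]);
translate([0, 100, 0]) cube([100, 3300, 2900]);
translate([5900, 100, 0]) cube([100, 3300, 2900]);
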